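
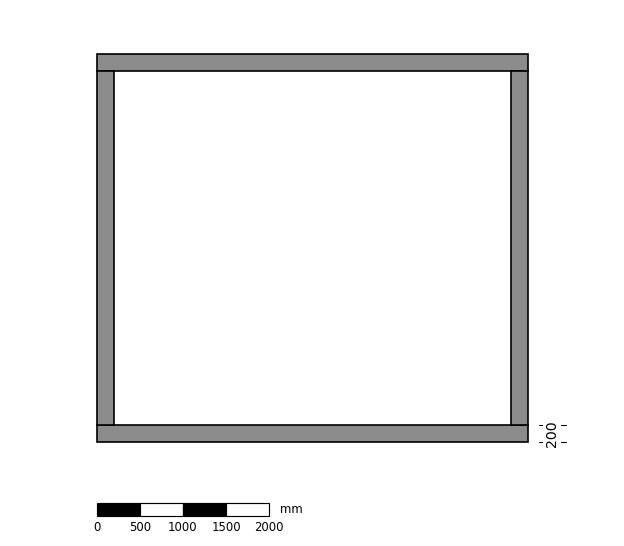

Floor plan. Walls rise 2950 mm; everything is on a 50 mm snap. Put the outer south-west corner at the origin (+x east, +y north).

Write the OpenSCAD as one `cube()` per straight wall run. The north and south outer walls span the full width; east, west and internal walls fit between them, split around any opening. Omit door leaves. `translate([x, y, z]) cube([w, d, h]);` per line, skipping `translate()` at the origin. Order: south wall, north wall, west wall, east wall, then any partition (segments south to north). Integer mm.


cube([5000, 200, 2950]);
translate([0, 4300, 0]) cube([5000, 200, 2950]);
translate([0, 200, 0]) cube([200, 4100, 2950]);
translate([4800, 200, 0]) cube([200, 4100, 2950]);


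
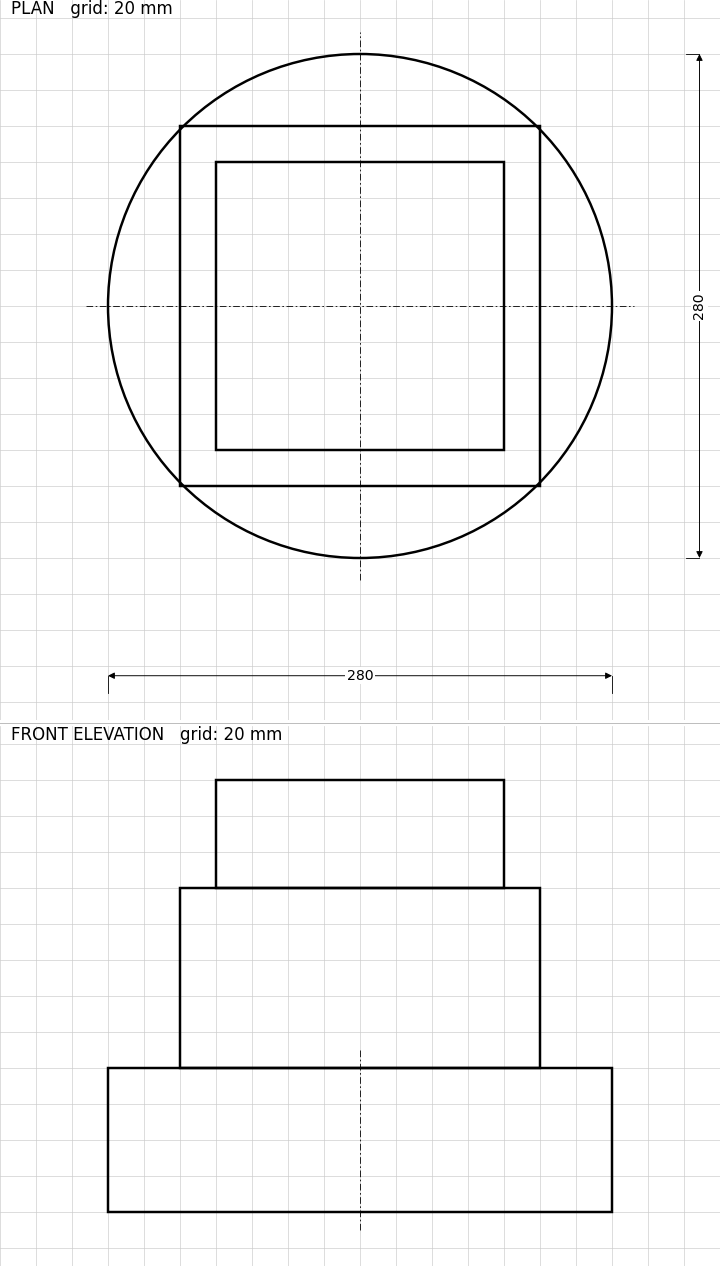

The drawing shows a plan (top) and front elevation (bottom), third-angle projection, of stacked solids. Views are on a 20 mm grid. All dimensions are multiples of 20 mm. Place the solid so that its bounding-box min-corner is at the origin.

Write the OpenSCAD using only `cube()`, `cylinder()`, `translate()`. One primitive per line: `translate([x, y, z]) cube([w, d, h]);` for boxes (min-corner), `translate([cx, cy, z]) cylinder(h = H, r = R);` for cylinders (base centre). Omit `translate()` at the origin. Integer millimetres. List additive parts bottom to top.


translate([140, 140, 0]) cylinder(h = 80, r = 140);
translate([40, 40, 80]) cube([200, 200, 100]);
translate([60, 60, 180]) cube([160, 160, 60]);


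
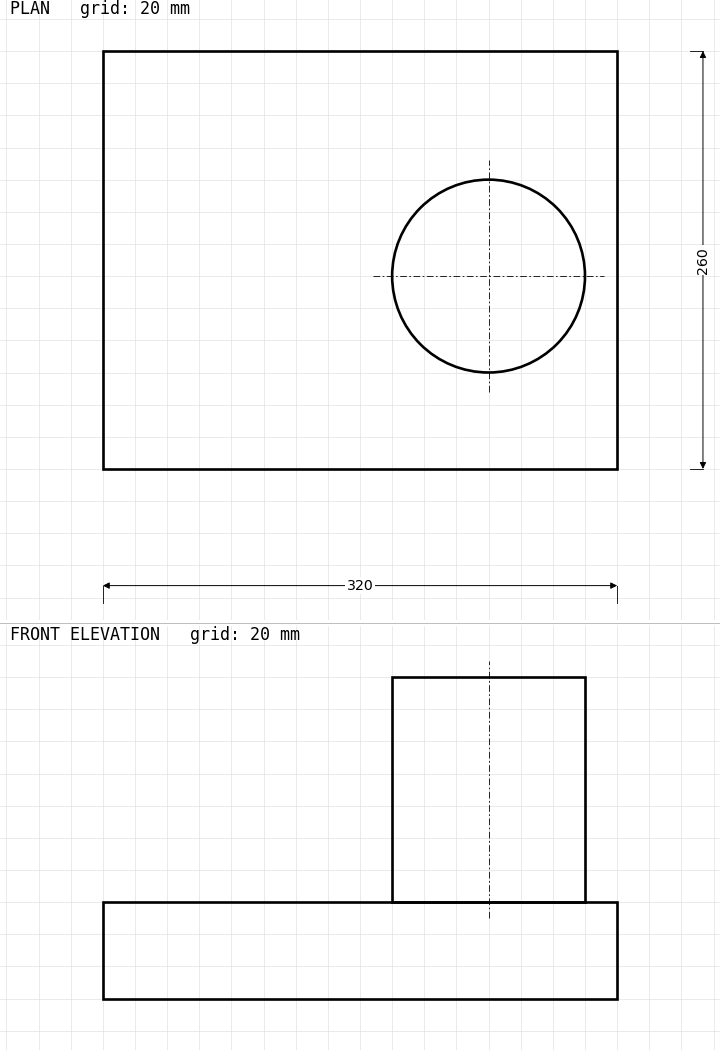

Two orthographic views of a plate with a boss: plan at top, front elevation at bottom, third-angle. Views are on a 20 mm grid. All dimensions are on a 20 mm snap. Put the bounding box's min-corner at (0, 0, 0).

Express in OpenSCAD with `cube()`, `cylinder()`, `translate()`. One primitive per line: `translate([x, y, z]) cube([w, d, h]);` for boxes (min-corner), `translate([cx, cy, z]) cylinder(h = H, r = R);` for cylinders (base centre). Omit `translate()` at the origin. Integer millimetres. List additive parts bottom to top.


cube([320, 260, 60]);
translate([240, 120, 60]) cylinder(h = 140, r = 60);


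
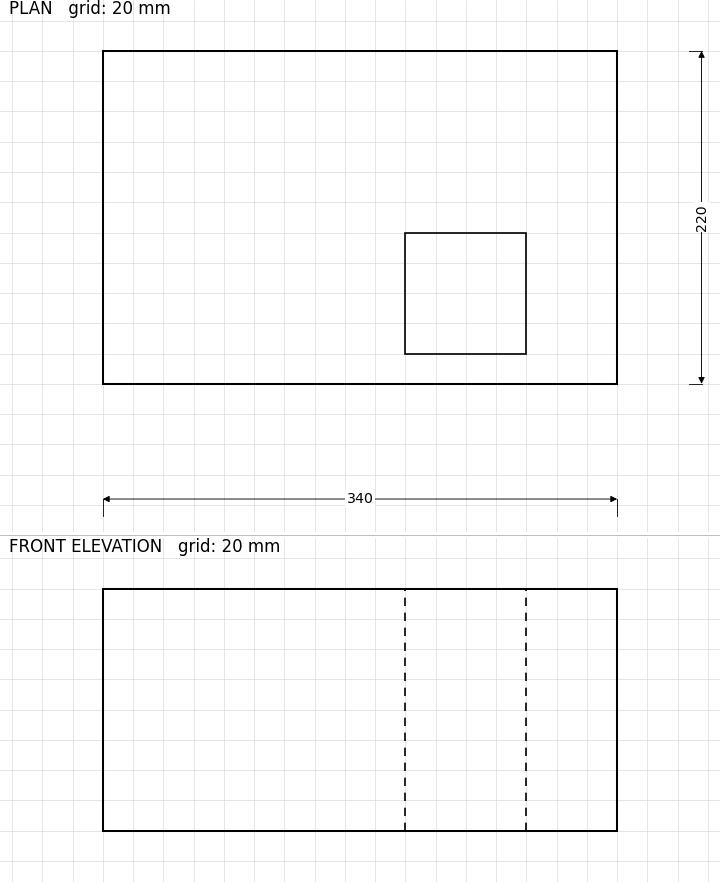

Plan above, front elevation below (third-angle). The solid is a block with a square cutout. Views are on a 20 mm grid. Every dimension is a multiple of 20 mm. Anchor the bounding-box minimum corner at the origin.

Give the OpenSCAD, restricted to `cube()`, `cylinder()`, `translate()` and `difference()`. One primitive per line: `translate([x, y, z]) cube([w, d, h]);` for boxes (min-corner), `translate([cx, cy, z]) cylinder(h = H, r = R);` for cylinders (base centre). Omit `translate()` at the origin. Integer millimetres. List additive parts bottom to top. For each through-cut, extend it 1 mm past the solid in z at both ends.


difference() {
  cube([340, 220, 160]);
  translate([200, 20, -1]) cube([80, 80, 162]);
}


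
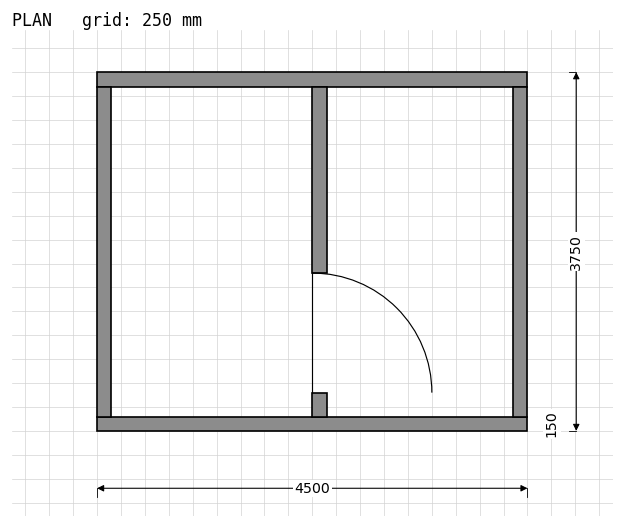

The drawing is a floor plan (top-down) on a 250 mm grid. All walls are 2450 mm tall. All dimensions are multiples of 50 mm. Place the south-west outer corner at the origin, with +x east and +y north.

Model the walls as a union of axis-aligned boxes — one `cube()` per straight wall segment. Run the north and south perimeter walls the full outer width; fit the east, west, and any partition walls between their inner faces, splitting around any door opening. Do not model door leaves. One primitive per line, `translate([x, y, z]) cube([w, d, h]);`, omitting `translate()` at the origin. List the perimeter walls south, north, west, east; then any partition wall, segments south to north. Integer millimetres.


cube([4500, 150, 2450]);
translate([0, 3600, 0]) cube([4500, 150, 2450]);
translate([0, 150, 0]) cube([150, 3450, 2450]);
translate([4350, 150, 0]) cube([150, 3450, 2450]);
translate([2250, 150, 0]) cube([150, 250, 2450]);
translate([2250, 1650, 0]) cube([150, 1950, 2450]);


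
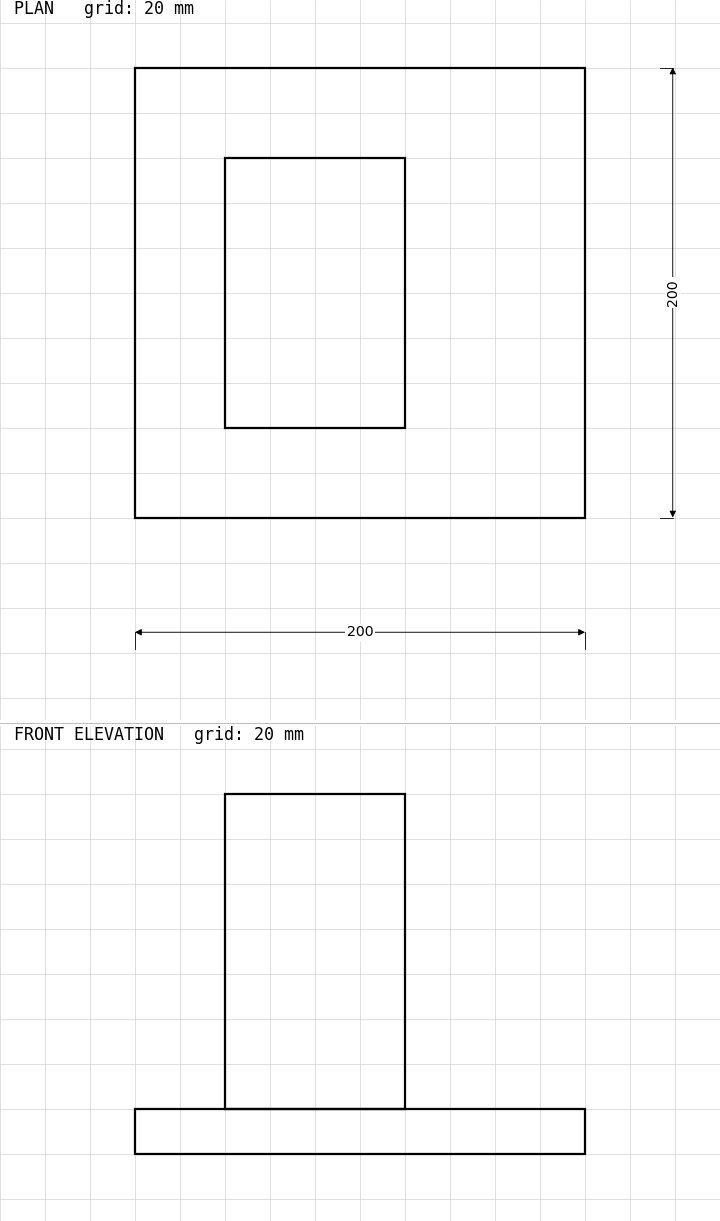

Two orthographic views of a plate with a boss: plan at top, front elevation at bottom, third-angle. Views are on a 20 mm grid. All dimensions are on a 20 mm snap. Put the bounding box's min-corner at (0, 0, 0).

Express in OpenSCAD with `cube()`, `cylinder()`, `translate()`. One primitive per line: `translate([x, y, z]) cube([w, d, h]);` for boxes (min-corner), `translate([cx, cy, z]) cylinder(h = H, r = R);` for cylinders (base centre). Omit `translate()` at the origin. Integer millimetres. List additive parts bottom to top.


cube([200, 200, 20]);
translate([40, 40, 20]) cube([80, 120, 140]);


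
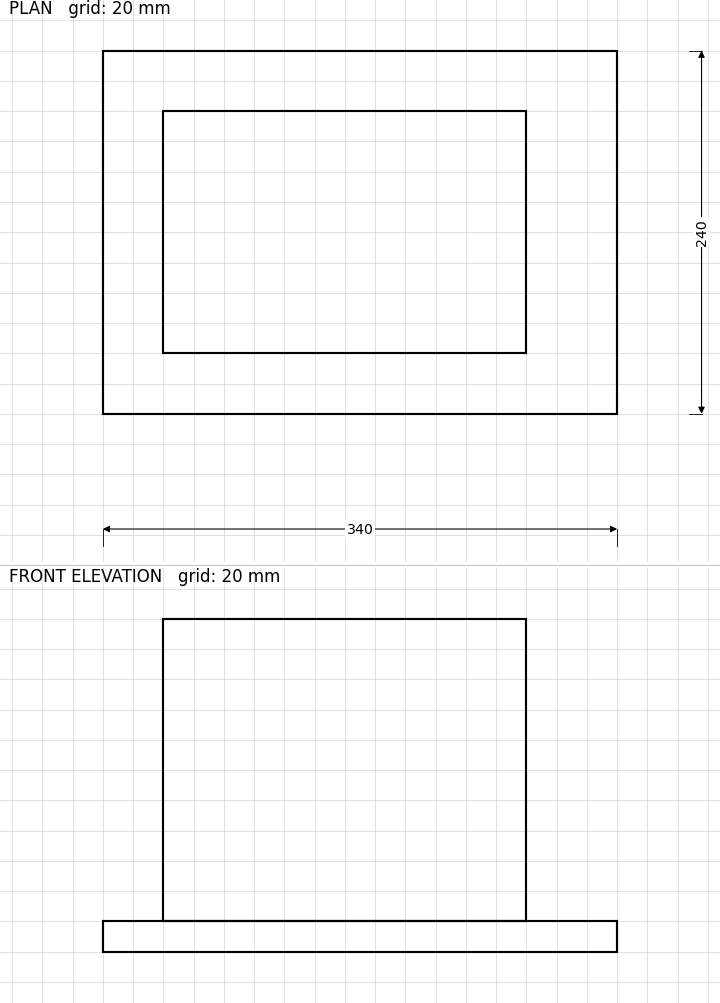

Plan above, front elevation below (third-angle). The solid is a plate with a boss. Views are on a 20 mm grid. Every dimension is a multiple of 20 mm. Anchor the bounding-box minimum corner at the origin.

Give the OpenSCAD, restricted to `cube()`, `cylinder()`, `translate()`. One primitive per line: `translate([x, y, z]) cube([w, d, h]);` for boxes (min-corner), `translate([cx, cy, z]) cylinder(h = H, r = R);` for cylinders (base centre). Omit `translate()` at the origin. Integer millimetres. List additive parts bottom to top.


cube([340, 240, 20]);
translate([40, 40, 20]) cube([240, 160, 200]);


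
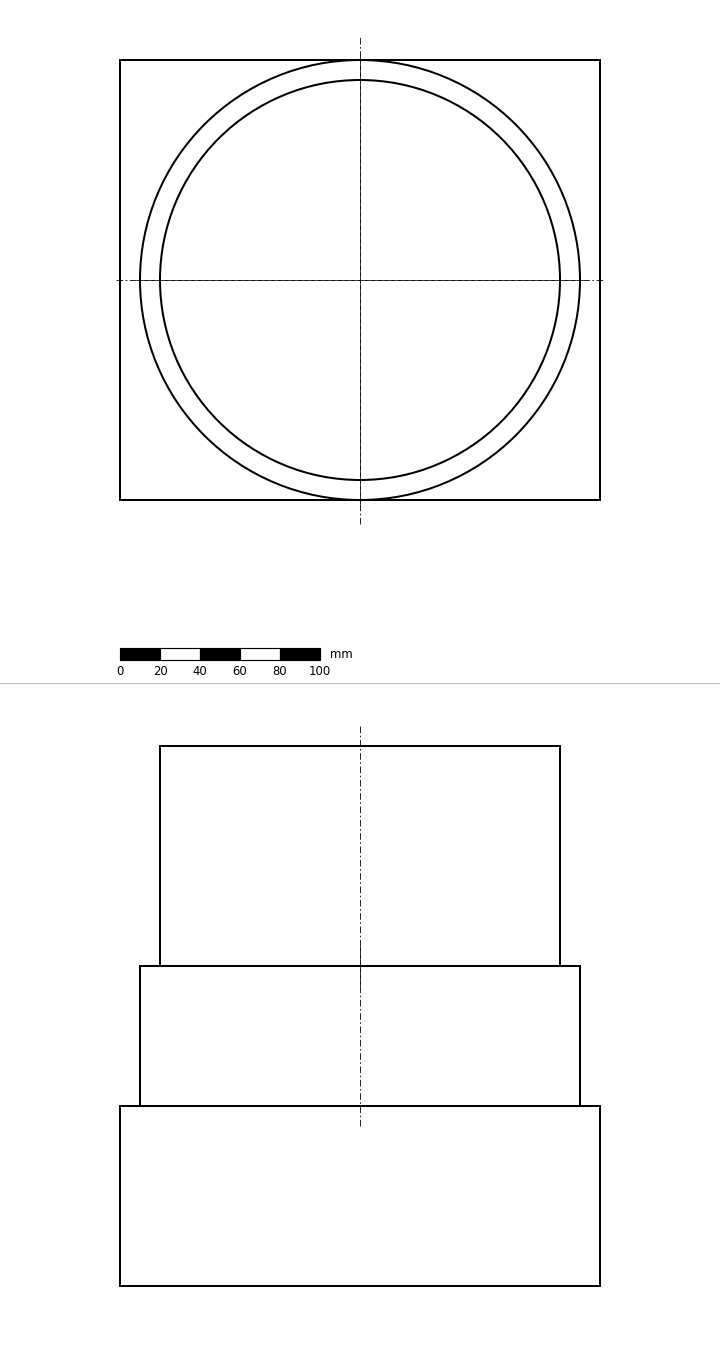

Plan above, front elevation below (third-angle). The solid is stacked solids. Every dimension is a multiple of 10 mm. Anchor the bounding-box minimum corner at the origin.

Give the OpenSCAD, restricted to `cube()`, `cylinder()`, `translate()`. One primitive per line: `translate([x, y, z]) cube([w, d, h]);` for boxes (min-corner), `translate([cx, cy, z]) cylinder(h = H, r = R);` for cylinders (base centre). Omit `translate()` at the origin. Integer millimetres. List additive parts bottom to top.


cube([240, 220, 90]);
translate([120, 110, 90]) cylinder(h = 70, r = 110);
translate([120, 110, 160]) cylinder(h = 110, r = 100);


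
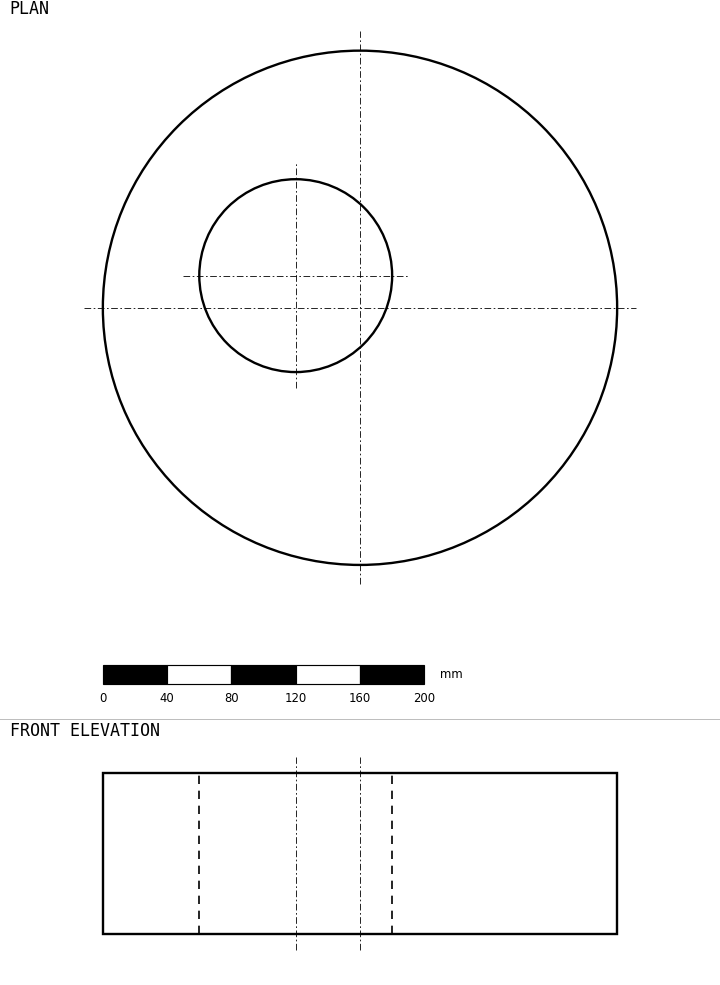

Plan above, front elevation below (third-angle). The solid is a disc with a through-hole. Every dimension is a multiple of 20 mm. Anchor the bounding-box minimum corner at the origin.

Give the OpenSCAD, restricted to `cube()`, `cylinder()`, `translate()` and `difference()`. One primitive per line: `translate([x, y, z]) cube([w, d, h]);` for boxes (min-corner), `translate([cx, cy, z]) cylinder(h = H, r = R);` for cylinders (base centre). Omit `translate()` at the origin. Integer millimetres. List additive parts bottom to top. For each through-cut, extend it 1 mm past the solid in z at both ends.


difference() {
  translate([160, 160, 0]) cylinder(h = 100, r = 160);
  translate([120, 180, -1]) cylinder(h = 102, r = 60);
}


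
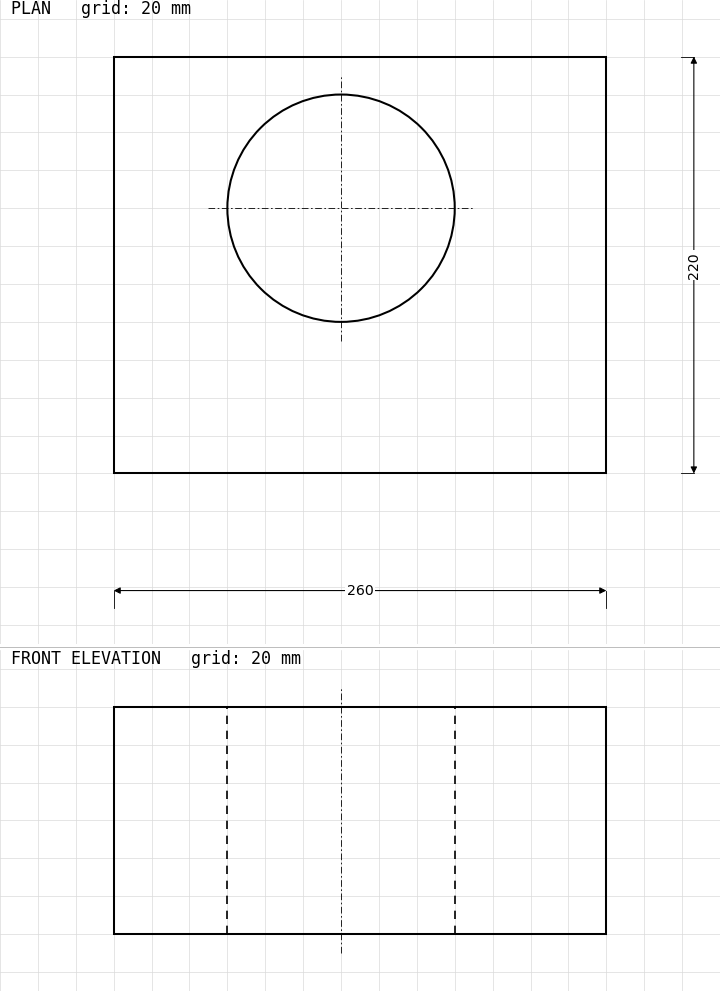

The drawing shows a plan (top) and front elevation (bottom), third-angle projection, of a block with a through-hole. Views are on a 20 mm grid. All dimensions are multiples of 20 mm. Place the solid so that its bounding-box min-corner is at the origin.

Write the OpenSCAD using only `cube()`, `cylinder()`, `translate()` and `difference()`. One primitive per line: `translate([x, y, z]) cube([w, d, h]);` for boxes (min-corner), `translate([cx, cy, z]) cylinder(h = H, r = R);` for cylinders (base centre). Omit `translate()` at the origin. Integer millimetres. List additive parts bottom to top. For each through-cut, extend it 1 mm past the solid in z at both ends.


difference() {
  cube([260, 220, 120]);
  translate([120, 140, -1]) cylinder(h = 122, r = 60);
}


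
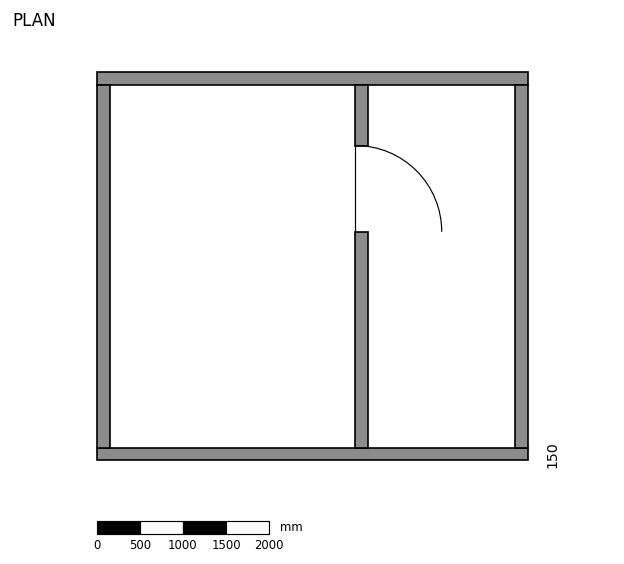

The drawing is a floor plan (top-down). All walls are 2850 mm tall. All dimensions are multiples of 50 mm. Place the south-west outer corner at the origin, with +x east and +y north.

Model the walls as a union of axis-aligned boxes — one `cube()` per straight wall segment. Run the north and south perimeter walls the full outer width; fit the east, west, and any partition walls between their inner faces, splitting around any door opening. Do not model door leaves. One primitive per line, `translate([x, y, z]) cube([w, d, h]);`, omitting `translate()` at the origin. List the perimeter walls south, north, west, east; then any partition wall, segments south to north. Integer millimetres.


cube([5000, 150, 2850]);
translate([0, 4350, 0]) cube([5000, 150, 2850]);
translate([0, 150, 0]) cube([150, 4200, 2850]);
translate([4850, 150, 0]) cube([150, 4200, 2850]);
translate([3000, 150, 0]) cube([150, 2500, 2850]);
translate([3000, 3650, 0]) cube([150, 700, 2850]);


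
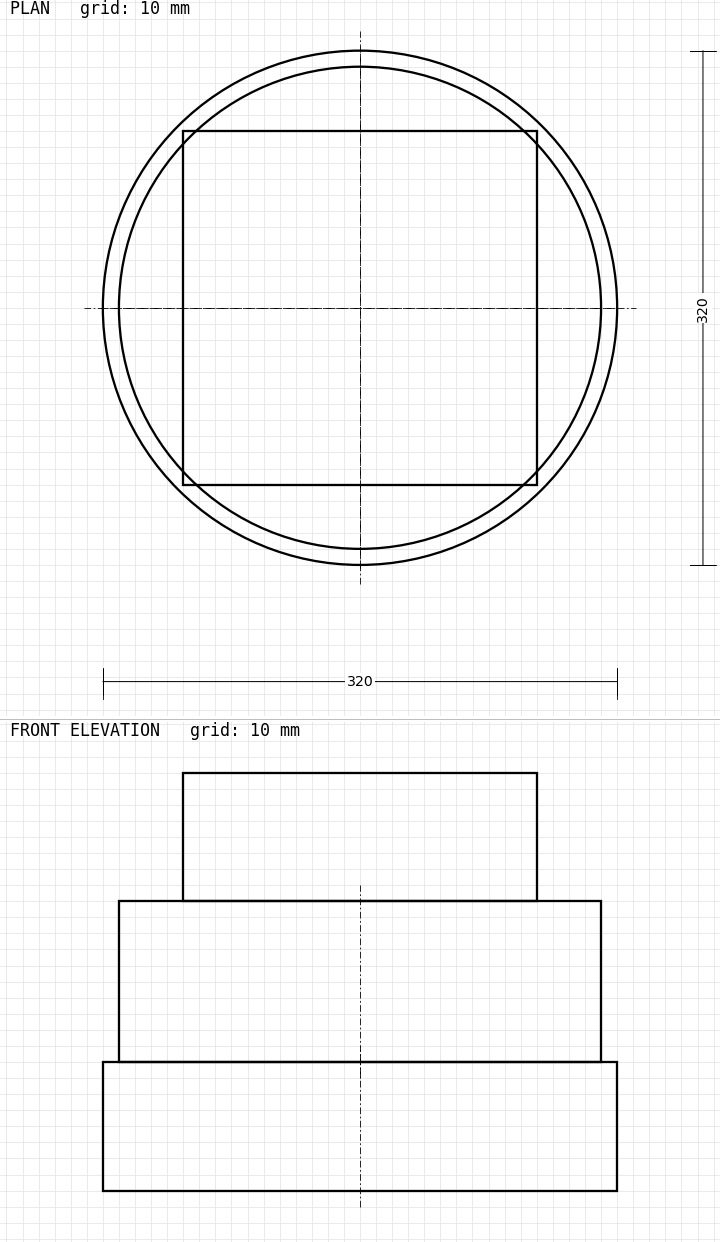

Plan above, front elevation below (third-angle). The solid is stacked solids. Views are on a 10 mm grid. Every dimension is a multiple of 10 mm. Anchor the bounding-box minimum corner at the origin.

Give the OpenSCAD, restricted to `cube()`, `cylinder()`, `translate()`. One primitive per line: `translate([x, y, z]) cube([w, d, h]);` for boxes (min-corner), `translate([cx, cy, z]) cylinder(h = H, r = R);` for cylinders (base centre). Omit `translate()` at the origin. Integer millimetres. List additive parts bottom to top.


translate([160, 160, 0]) cylinder(h = 80, r = 160);
translate([160, 160, 80]) cylinder(h = 100, r = 150);
translate([50, 50, 180]) cube([220, 220, 80]);


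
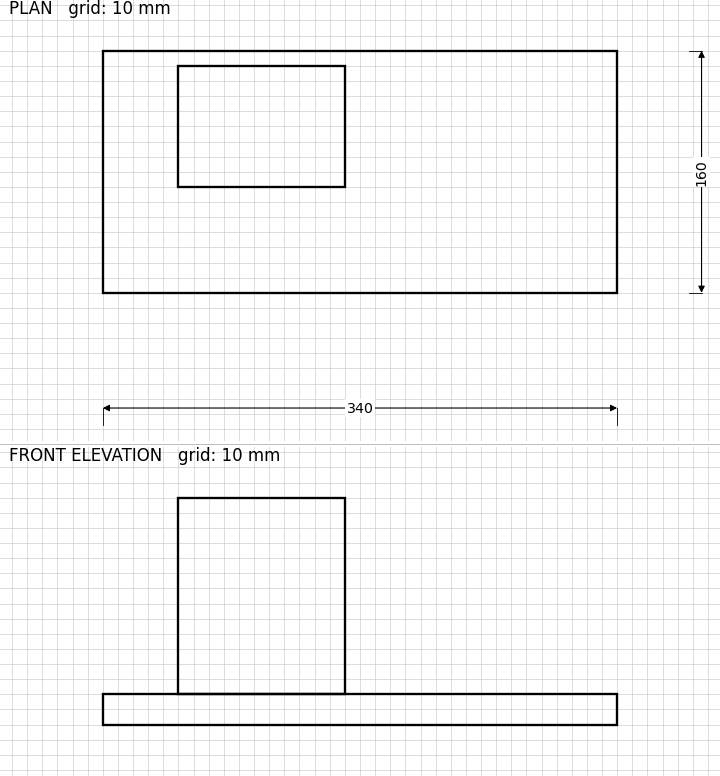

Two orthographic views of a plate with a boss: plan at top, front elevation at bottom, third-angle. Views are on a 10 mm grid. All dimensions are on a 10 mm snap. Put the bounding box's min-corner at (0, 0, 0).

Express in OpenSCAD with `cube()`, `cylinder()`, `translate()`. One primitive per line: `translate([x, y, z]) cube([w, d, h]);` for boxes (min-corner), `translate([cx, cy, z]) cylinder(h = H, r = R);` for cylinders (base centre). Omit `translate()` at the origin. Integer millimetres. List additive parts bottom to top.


cube([340, 160, 20]);
translate([50, 70, 20]) cube([110, 80, 130]);


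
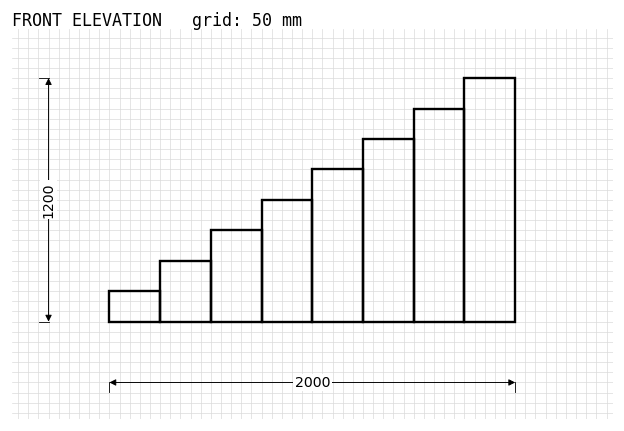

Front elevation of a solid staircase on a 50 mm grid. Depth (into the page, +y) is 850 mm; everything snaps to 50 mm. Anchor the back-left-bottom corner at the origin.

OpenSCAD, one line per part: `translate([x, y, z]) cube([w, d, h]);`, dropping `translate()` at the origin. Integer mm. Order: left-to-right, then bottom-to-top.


cube([250, 850, 150]);
translate([250, 0, 0]) cube([250, 850, 300]);
translate([500, 0, 0]) cube([250, 850, 450]);
translate([750, 0, 0]) cube([250, 850, 600]);
translate([1000, 0, 0]) cube([250, 850, 750]);
translate([1250, 0, 0]) cube([250, 850, 900]);
translate([1500, 0, 0]) cube([250, 850, 1050]);
translate([1750, 0, 0]) cube([250, 850, 1200]);


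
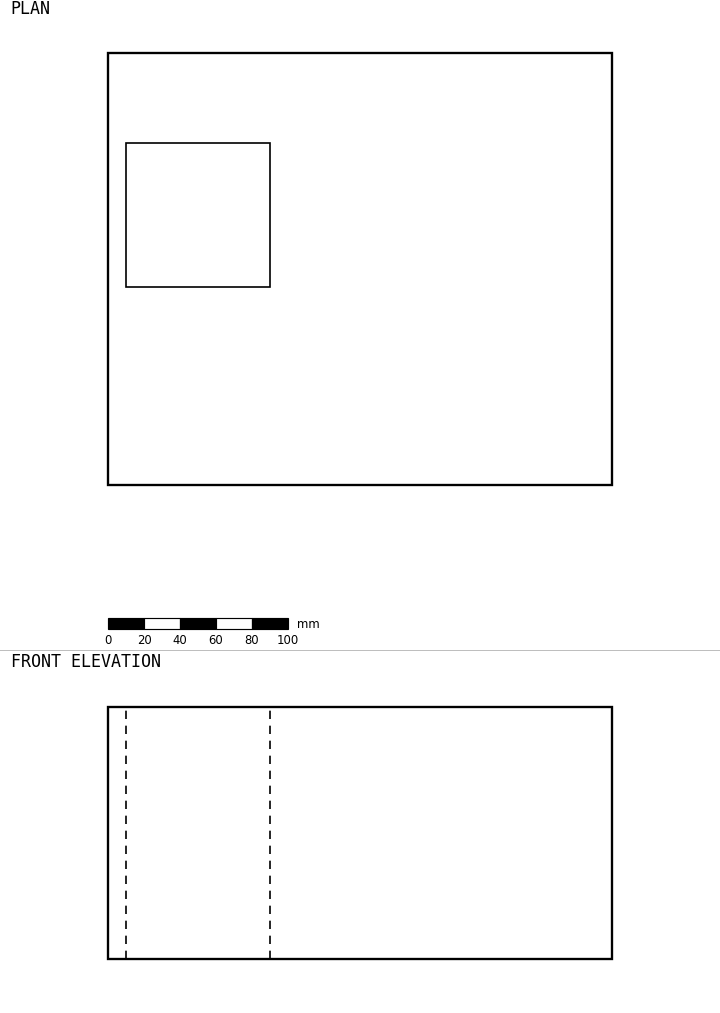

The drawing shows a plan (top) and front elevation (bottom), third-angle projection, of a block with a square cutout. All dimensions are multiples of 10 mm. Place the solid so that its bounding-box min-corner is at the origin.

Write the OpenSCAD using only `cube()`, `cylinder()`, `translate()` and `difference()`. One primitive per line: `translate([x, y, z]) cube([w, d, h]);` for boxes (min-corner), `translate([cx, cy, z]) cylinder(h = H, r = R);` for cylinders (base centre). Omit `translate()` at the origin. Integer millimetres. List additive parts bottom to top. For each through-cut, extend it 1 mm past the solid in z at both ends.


difference() {
  cube([280, 240, 140]);
  translate([10, 110, -1]) cube([80, 80, 142]);
}


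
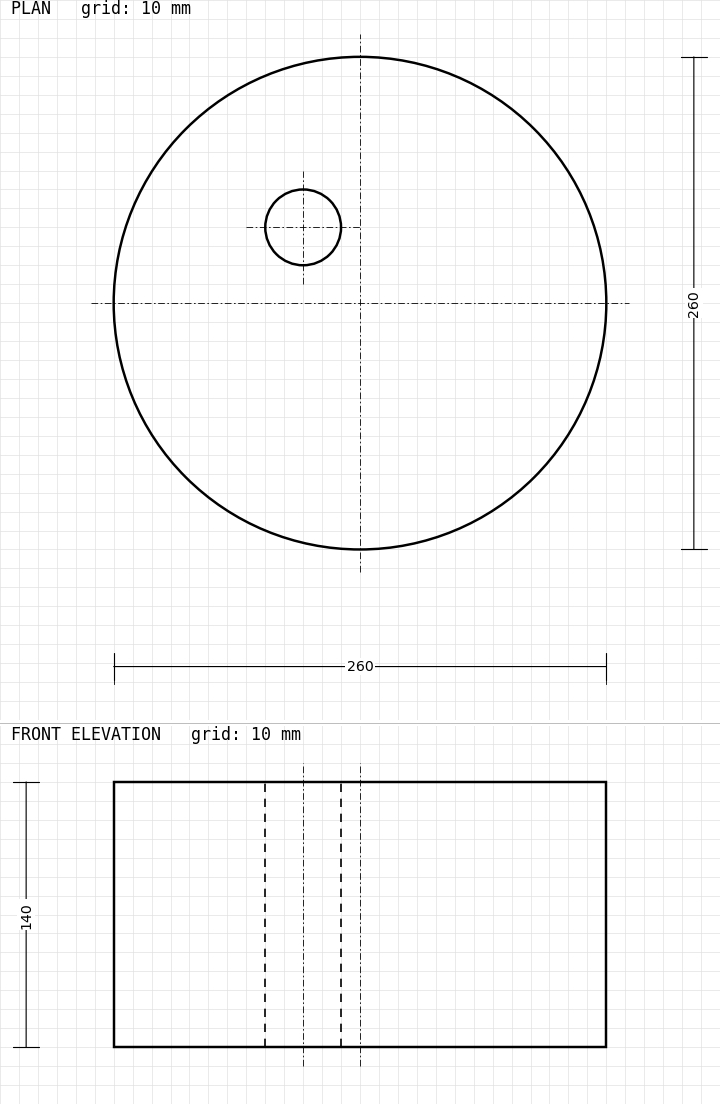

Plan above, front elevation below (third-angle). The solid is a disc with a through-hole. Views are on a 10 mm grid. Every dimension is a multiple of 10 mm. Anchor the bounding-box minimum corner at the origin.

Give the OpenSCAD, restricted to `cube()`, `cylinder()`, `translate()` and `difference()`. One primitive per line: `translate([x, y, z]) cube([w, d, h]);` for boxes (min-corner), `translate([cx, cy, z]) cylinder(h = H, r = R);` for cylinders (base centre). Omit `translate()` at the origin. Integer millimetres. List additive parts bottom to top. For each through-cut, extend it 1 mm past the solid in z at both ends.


difference() {
  translate([130, 130, 0]) cylinder(h = 140, r = 130);
  translate([100, 170, -1]) cylinder(h = 142, r = 20);
}


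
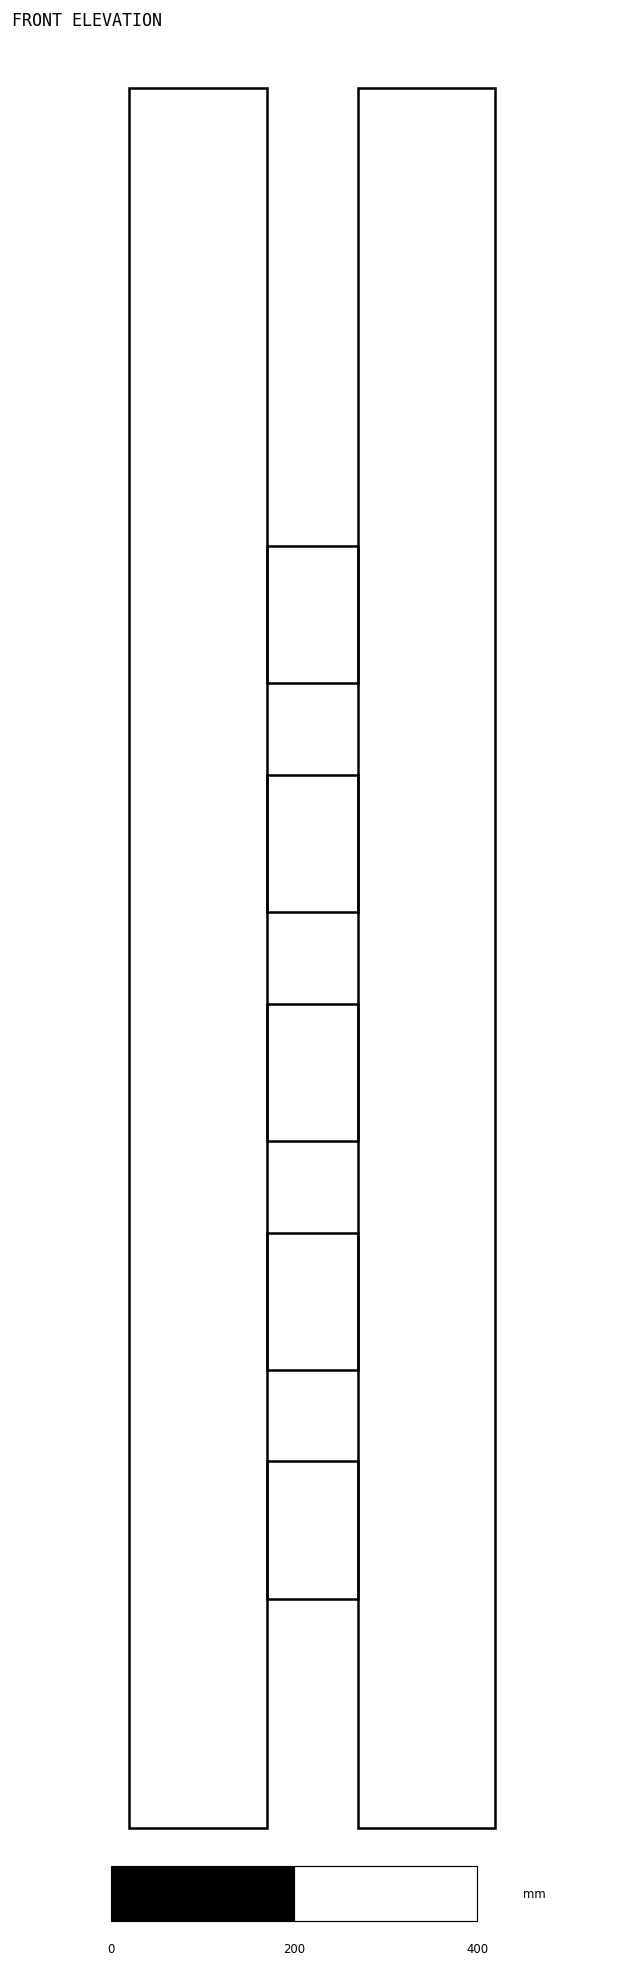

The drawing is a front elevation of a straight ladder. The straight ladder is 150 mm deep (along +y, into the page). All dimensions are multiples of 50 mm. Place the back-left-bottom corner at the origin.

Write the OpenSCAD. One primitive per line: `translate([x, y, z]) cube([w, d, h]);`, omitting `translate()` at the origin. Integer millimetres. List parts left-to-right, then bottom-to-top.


cube([150, 150, 1900]);
translate([150, 0, 250]) cube([100, 150, 150]);
translate([150, 0, 500]) cube([100, 150, 150]);
translate([150, 0, 750]) cube([100, 150, 150]);
translate([150, 0, 1000]) cube([100, 150, 150]);
translate([150, 0, 1250]) cube([100, 150, 150]);
translate([250, 0, 0]) cube([150, 150, 1900]);


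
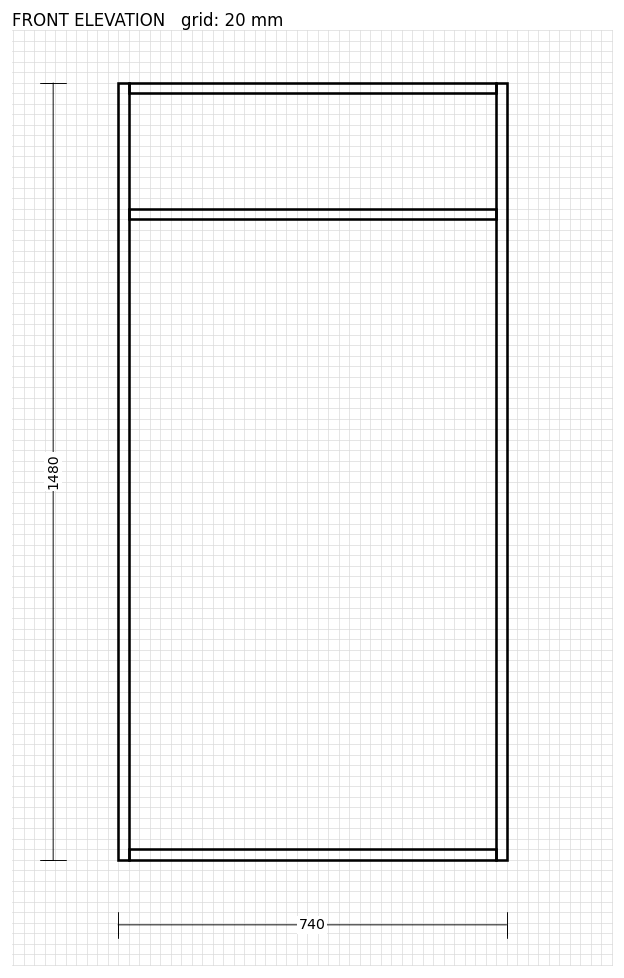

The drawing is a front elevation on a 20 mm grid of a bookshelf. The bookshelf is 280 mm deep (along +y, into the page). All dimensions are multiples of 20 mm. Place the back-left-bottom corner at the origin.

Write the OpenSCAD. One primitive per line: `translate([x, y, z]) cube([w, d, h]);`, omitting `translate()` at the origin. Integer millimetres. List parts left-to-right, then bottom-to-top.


cube([20, 280, 1480]);
translate([20, 0, 0]) cube([700, 280, 20]);
translate([20, 0, 1220]) cube([700, 280, 20]);
translate([20, 0, 1460]) cube([700, 280, 20]);
translate([720, 0, 0]) cube([20, 280, 1480]);


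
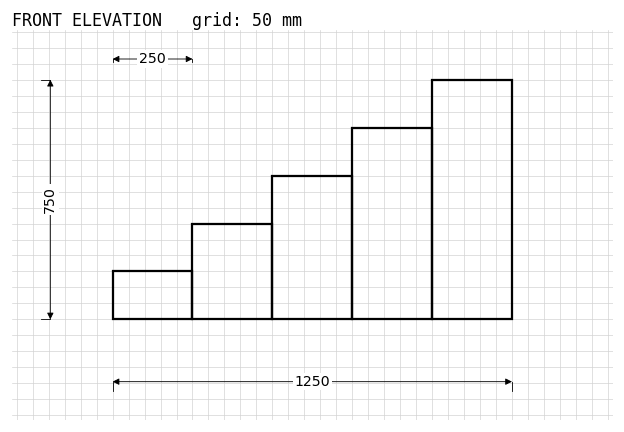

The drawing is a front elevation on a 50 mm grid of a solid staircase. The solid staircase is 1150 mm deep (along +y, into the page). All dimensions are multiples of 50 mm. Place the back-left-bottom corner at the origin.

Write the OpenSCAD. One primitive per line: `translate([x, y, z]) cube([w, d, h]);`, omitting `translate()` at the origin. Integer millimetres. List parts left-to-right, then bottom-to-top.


cube([250, 1150, 150]);
translate([250, 0, 0]) cube([250, 1150, 300]);
translate([500, 0, 0]) cube([250, 1150, 450]);
translate([750, 0, 0]) cube([250, 1150, 600]);
translate([1000, 0, 0]) cube([250, 1150, 750]);


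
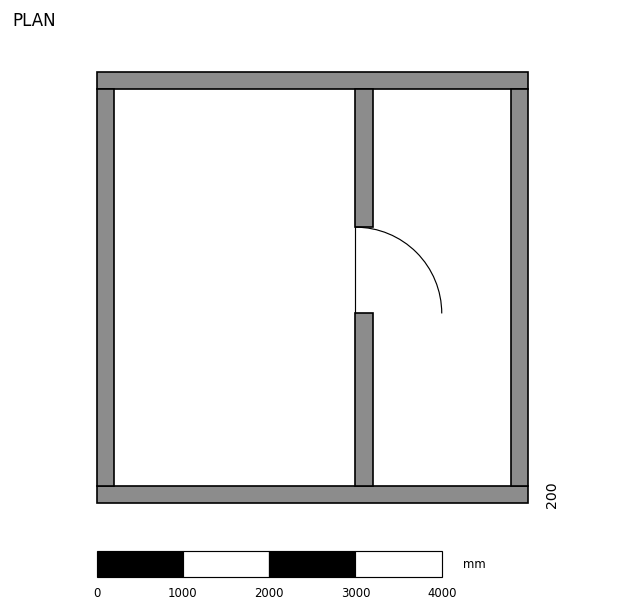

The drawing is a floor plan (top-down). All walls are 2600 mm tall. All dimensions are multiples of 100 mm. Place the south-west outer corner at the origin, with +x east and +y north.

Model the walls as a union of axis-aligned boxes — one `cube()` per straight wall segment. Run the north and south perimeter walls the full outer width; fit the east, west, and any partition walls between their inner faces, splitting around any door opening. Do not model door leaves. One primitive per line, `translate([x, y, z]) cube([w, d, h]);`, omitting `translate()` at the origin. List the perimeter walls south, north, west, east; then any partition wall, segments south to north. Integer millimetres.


cube([5000, 200, 2600]);
translate([0, 4800, 0]) cube([5000, 200, 2600]);
translate([0, 200, 0]) cube([200, 4600, 2600]);
translate([4800, 200, 0]) cube([200, 4600, 2600]);
translate([3000, 200, 0]) cube([200, 2000, 2600]);
translate([3000, 3200, 0]) cube([200, 1600, 2600]);


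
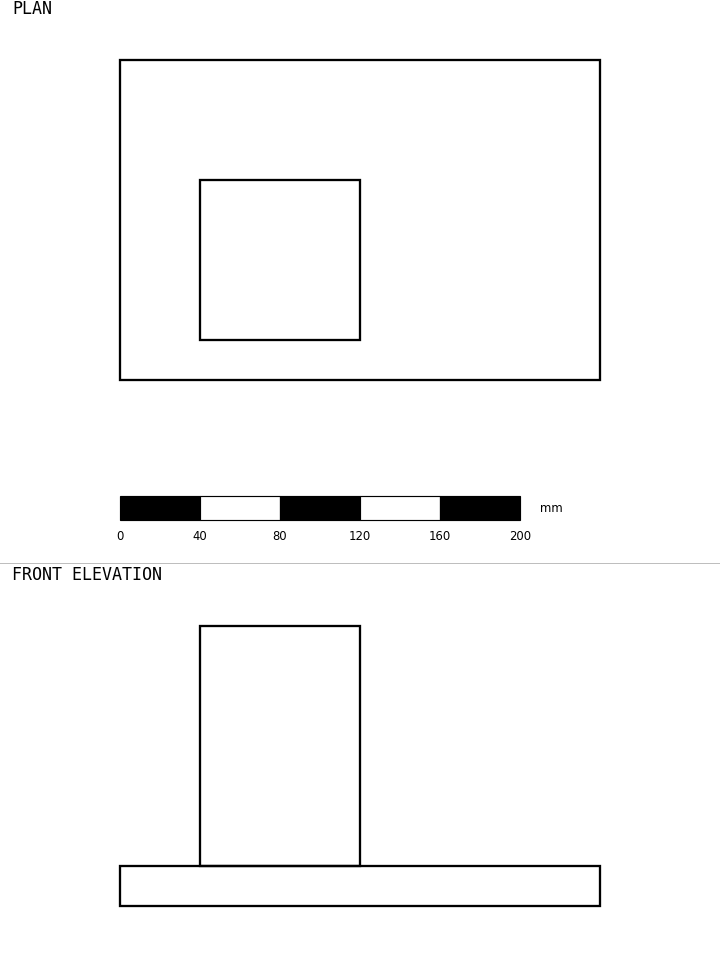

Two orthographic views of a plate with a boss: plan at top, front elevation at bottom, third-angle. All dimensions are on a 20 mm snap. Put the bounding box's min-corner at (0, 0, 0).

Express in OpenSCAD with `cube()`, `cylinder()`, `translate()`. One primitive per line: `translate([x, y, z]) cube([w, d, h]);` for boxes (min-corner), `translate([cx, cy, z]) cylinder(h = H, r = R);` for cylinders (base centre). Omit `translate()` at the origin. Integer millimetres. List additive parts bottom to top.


cube([240, 160, 20]);
translate([40, 20, 20]) cube([80, 80, 120]);


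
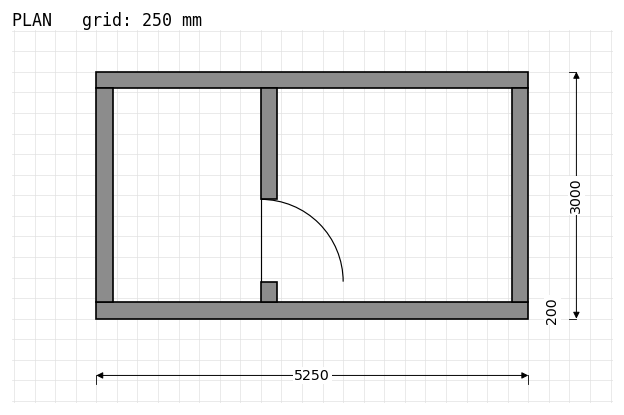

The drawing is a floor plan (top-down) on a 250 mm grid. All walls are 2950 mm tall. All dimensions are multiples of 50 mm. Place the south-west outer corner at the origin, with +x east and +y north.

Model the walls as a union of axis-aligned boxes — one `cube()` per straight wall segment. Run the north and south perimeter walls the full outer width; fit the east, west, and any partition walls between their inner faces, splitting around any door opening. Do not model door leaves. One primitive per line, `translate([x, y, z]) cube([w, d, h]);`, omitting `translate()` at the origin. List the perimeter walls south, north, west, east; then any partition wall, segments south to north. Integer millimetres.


cube([5250, 200, 2950]);
translate([0, 2800, 0]) cube([5250, 200, 2950]);
translate([0, 200, 0]) cube([200, 2600, 2950]);
translate([5050, 200, 0]) cube([200, 2600, 2950]);
translate([2000, 200, 0]) cube([200, 250, 2950]);
translate([2000, 1450, 0]) cube([200, 1350, 2950]);


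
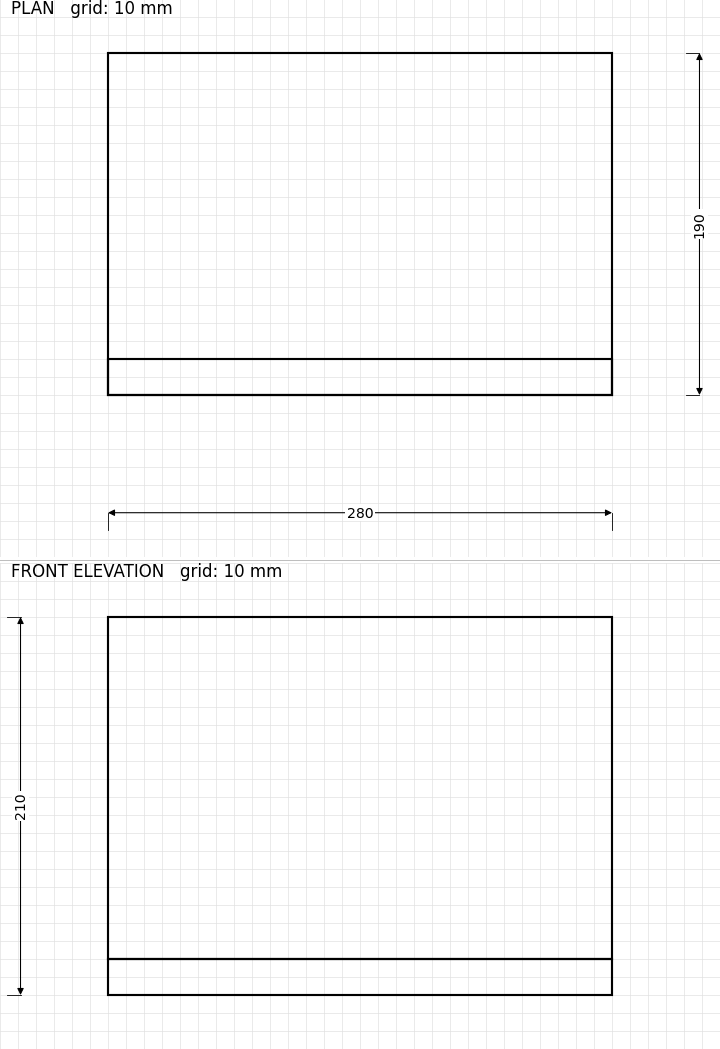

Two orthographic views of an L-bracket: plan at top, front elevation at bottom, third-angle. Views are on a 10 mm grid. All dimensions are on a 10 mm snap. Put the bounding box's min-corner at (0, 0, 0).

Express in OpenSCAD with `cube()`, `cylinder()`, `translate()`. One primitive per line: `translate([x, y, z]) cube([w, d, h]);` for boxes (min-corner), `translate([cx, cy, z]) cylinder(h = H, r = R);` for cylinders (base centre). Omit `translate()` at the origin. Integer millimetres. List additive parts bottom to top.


cube([280, 190, 20]);
translate([0, 0, 20]) cube([280, 20, 190]);


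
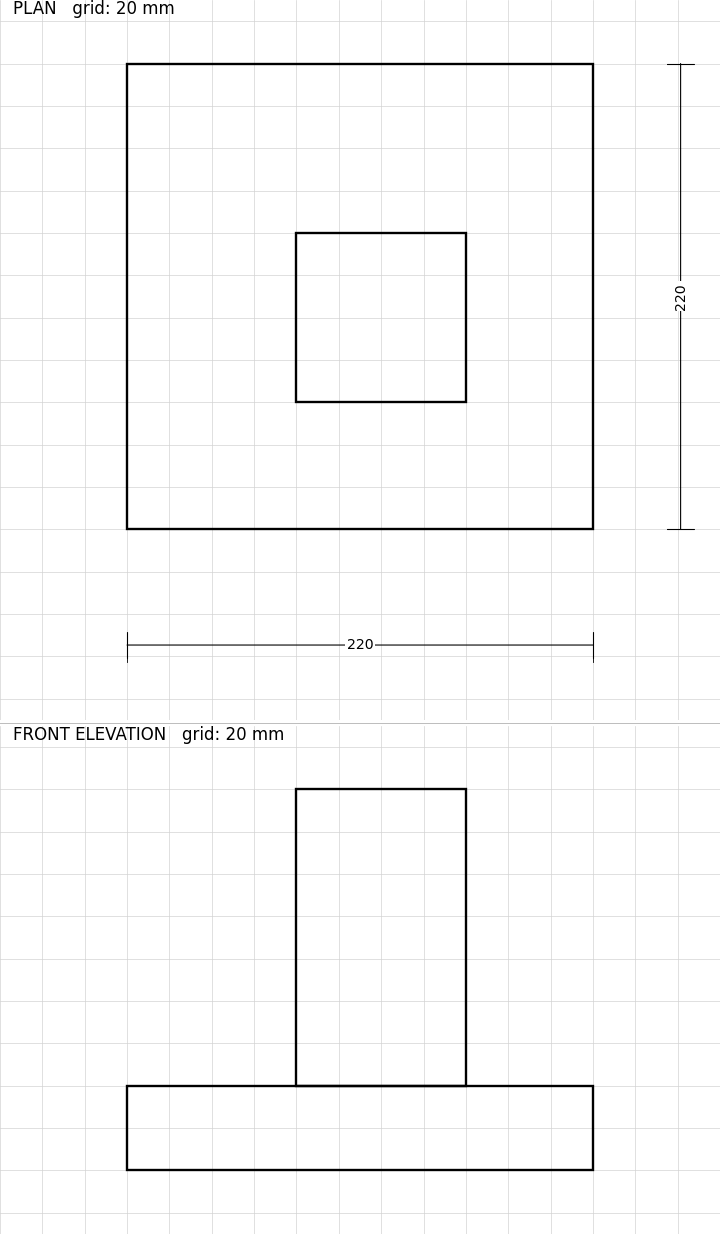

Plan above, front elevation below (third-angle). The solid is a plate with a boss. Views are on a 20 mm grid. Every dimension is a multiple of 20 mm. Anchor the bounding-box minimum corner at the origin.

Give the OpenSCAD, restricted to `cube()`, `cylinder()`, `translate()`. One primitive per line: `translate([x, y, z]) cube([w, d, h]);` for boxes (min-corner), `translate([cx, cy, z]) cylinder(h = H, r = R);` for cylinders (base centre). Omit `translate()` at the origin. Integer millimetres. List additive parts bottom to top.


cube([220, 220, 40]);
translate([80, 60, 40]) cube([80, 80, 140]);


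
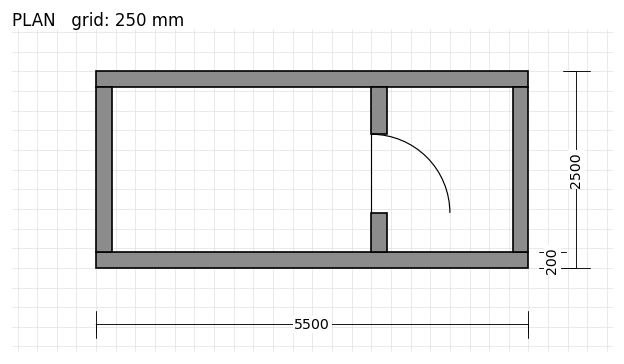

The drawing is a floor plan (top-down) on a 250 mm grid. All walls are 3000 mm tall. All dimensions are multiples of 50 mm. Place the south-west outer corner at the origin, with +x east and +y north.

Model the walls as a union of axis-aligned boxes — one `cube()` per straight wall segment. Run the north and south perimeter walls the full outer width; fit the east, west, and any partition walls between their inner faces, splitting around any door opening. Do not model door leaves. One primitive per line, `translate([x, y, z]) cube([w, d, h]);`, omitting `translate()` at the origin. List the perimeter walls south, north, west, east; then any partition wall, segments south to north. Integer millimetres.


cube([5500, 200, 3000]);
translate([0, 2300, 0]) cube([5500, 200, 3000]);
translate([0, 200, 0]) cube([200, 2100, 3000]);
translate([5300, 200, 0]) cube([200, 2100, 3000]);
translate([3500, 200, 0]) cube([200, 500, 3000]);
translate([3500, 1700, 0]) cube([200, 600, 3000]);


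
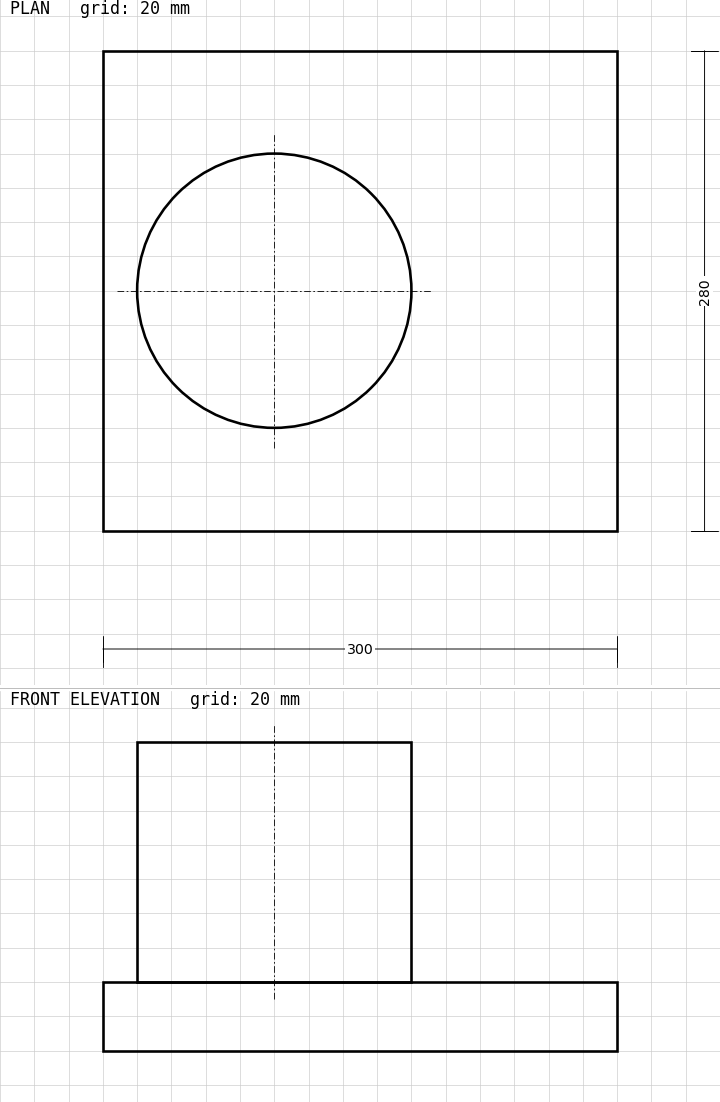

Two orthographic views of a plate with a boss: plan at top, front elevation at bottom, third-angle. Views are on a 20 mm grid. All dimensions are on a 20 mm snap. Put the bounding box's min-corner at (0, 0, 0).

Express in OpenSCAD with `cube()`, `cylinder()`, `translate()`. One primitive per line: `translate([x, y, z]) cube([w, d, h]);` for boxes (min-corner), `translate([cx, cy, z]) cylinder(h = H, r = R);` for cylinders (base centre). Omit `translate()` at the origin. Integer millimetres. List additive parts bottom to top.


cube([300, 280, 40]);
translate([100, 140, 40]) cylinder(h = 140, r = 80);


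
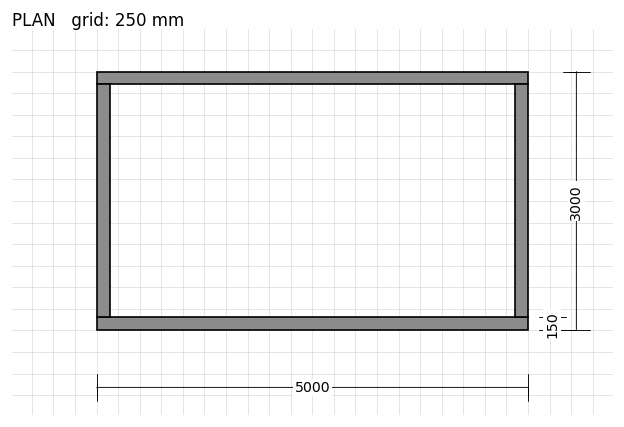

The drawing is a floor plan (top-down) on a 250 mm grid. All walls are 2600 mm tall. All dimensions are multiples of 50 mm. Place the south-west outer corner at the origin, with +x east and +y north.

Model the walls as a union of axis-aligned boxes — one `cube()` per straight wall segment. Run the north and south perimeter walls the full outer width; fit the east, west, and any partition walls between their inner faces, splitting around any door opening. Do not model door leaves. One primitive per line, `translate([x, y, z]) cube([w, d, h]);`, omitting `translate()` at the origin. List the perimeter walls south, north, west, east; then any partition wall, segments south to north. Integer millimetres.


cube([5000, 150, 2600]);
translate([0, 2850, 0]) cube([5000, 150, 2600]);
translate([0, 150, 0]) cube([150, 2700, 2600]);
translate([4850, 150, 0]) cube([150, 2700, 2600]);


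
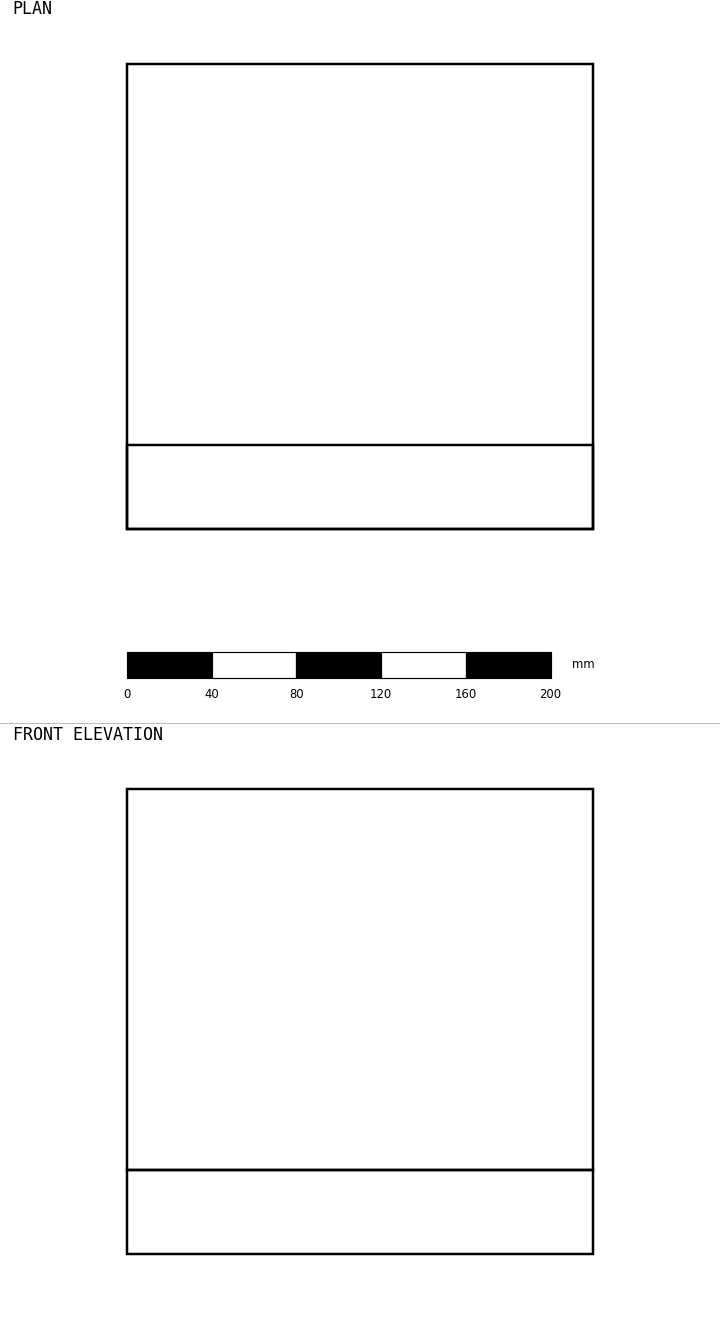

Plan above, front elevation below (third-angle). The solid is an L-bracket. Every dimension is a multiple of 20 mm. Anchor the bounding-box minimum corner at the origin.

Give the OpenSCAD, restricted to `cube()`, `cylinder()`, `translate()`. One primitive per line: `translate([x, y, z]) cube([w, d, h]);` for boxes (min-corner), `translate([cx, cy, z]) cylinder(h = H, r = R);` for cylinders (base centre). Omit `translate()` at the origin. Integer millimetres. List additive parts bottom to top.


cube([220, 220, 40]);
translate([0, 0, 40]) cube([220, 40, 180]);


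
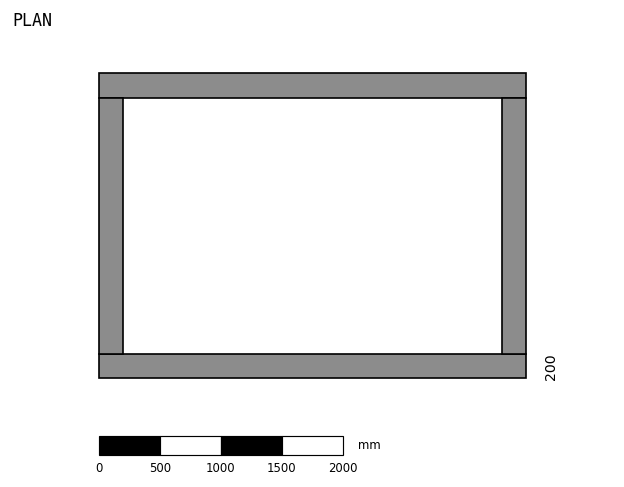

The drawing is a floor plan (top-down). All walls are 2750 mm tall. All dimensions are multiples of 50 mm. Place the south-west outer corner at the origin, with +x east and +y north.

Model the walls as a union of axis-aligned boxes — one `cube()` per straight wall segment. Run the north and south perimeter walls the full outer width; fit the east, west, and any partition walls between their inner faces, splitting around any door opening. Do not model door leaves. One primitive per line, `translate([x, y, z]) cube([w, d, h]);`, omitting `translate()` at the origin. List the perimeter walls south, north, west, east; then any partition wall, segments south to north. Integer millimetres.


cube([3500, 200, 2750]);
translate([0, 2300, 0]) cube([3500, 200, 2750]);
translate([0, 200, 0]) cube([200, 2100, 2750]);
translate([3300, 200, 0]) cube([200, 2100, 2750]);


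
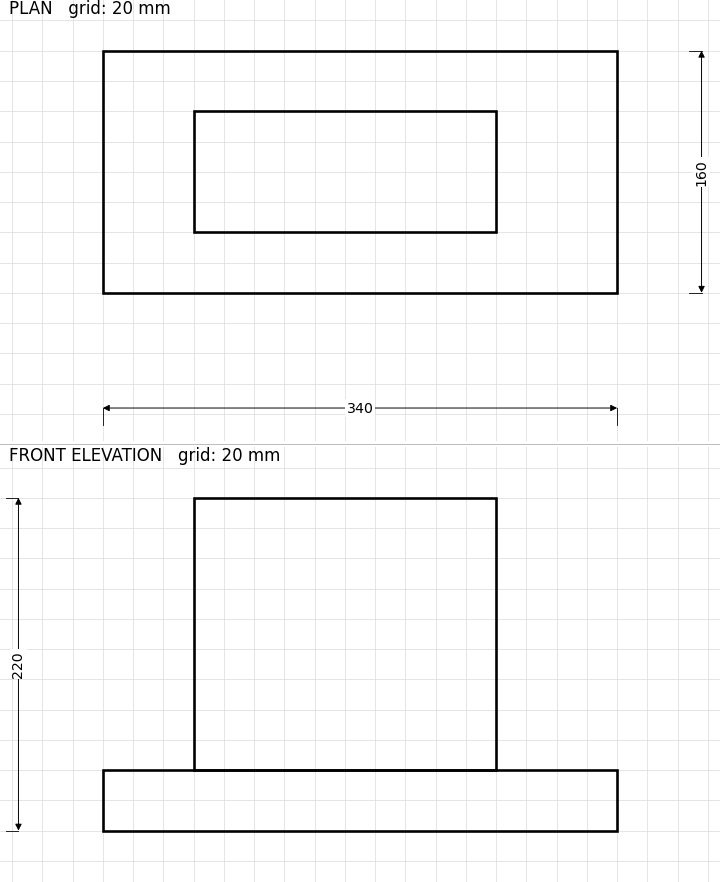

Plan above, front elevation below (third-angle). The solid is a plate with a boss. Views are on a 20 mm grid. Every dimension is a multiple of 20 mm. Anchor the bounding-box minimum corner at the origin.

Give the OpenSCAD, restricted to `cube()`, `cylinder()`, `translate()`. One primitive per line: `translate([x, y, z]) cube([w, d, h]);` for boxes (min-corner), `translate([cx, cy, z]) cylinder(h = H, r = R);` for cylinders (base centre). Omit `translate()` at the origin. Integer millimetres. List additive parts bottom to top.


cube([340, 160, 40]);
translate([60, 40, 40]) cube([200, 80, 180]);


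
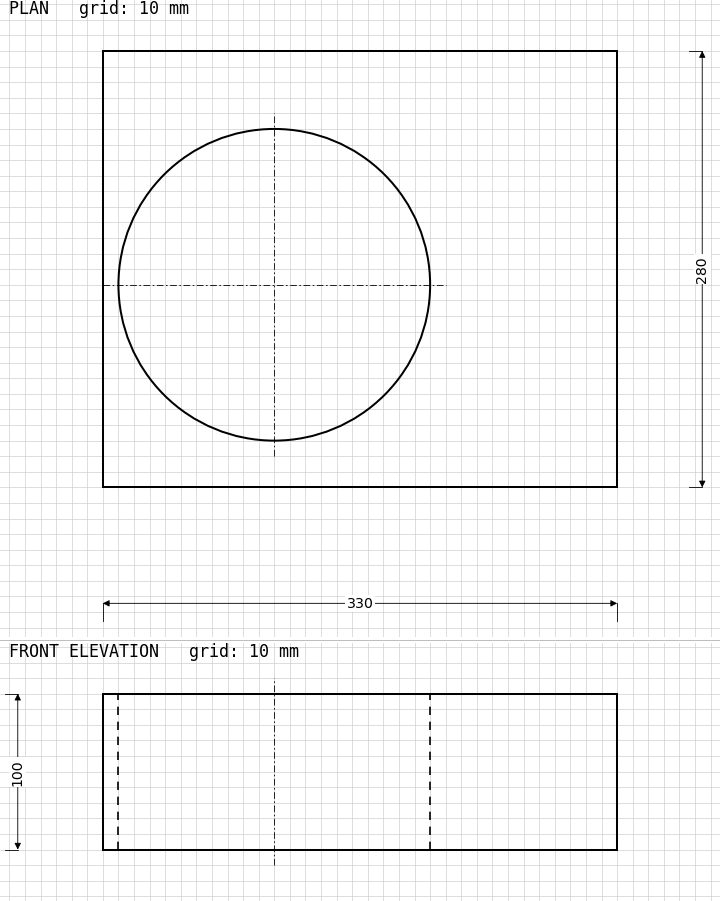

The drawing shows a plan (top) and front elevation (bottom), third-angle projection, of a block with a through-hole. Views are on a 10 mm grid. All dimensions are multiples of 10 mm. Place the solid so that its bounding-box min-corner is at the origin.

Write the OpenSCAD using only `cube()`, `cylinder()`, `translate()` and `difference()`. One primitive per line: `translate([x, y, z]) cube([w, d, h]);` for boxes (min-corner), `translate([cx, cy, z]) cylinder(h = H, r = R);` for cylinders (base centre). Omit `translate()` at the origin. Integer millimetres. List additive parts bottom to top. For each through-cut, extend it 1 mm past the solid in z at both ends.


difference() {
  cube([330, 280, 100]);
  translate([110, 130, -1]) cylinder(h = 102, r = 100);
}


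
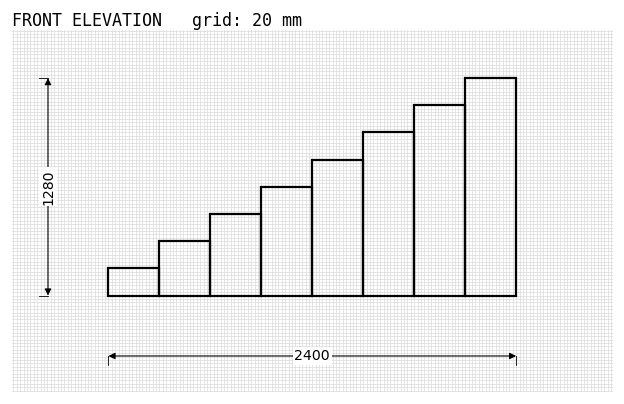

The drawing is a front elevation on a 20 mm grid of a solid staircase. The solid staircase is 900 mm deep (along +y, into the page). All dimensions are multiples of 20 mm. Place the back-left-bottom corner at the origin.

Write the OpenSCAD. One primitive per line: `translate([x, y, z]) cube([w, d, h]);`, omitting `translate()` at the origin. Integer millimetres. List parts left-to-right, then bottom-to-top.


cube([300, 900, 160]);
translate([300, 0, 0]) cube([300, 900, 320]);
translate([600, 0, 0]) cube([300, 900, 480]);
translate([900, 0, 0]) cube([300, 900, 640]);
translate([1200, 0, 0]) cube([300, 900, 800]);
translate([1500, 0, 0]) cube([300, 900, 960]);
translate([1800, 0, 0]) cube([300, 900, 1120]);
translate([2100, 0, 0]) cube([300, 900, 1280]);


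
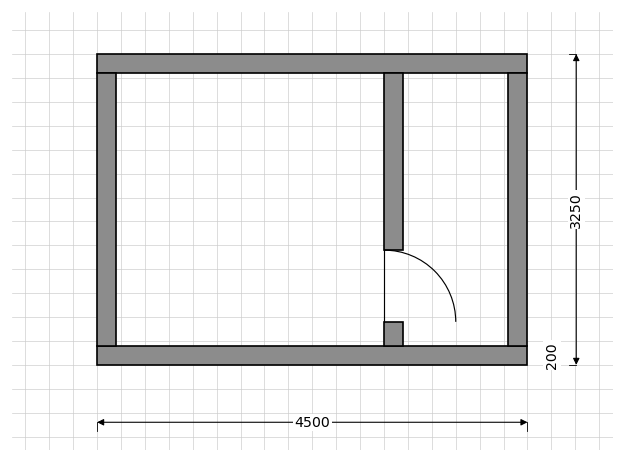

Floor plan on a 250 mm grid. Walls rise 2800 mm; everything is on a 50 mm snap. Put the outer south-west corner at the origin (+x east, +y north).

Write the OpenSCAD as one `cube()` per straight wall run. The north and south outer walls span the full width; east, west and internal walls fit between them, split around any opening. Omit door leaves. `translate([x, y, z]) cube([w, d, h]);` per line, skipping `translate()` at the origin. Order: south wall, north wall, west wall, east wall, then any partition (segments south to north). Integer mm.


cube([4500, 200, 2800]);
translate([0, 3050, 0]) cube([4500, 200, 2800]);
translate([0, 200, 0]) cube([200, 2850, 2800]);
translate([4300, 200, 0]) cube([200, 2850, 2800]);
translate([3000, 200, 0]) cube([200, 250, 2800]);
translate([3000, 1200, 0]) cube([200, 1850, 2800]);


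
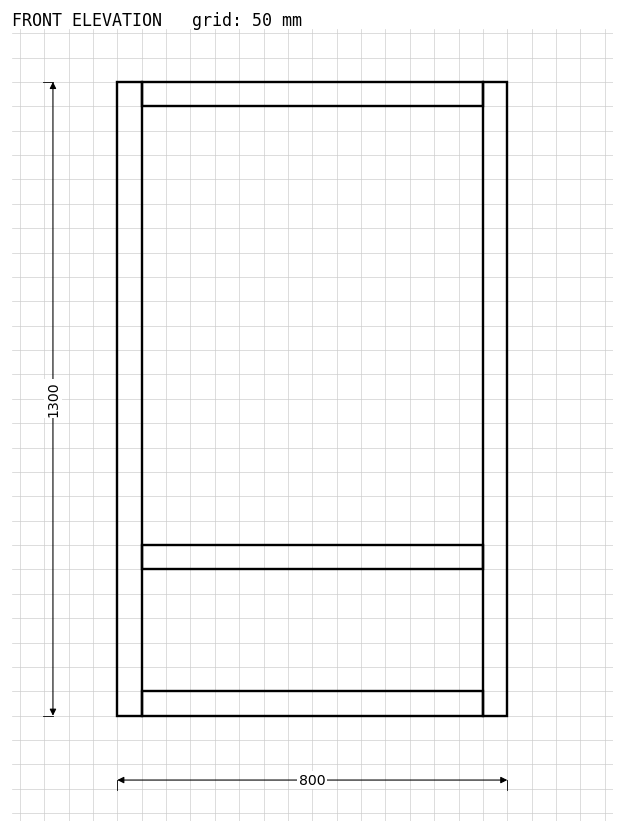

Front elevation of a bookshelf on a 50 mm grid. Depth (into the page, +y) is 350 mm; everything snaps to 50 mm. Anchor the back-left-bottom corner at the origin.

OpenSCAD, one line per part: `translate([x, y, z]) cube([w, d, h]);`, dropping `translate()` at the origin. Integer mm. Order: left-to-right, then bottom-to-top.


cube([50, 350, 1300]);
translate([50, 0, 0]) cube([700, 350, 50]);
translate([50, 0, 300]) cube([700, 350, 50]);
translate([50, 0, 1250]) cube([700, 350, 50]);
translate([750, 0, 0]) cube([50, 350, 1300]);


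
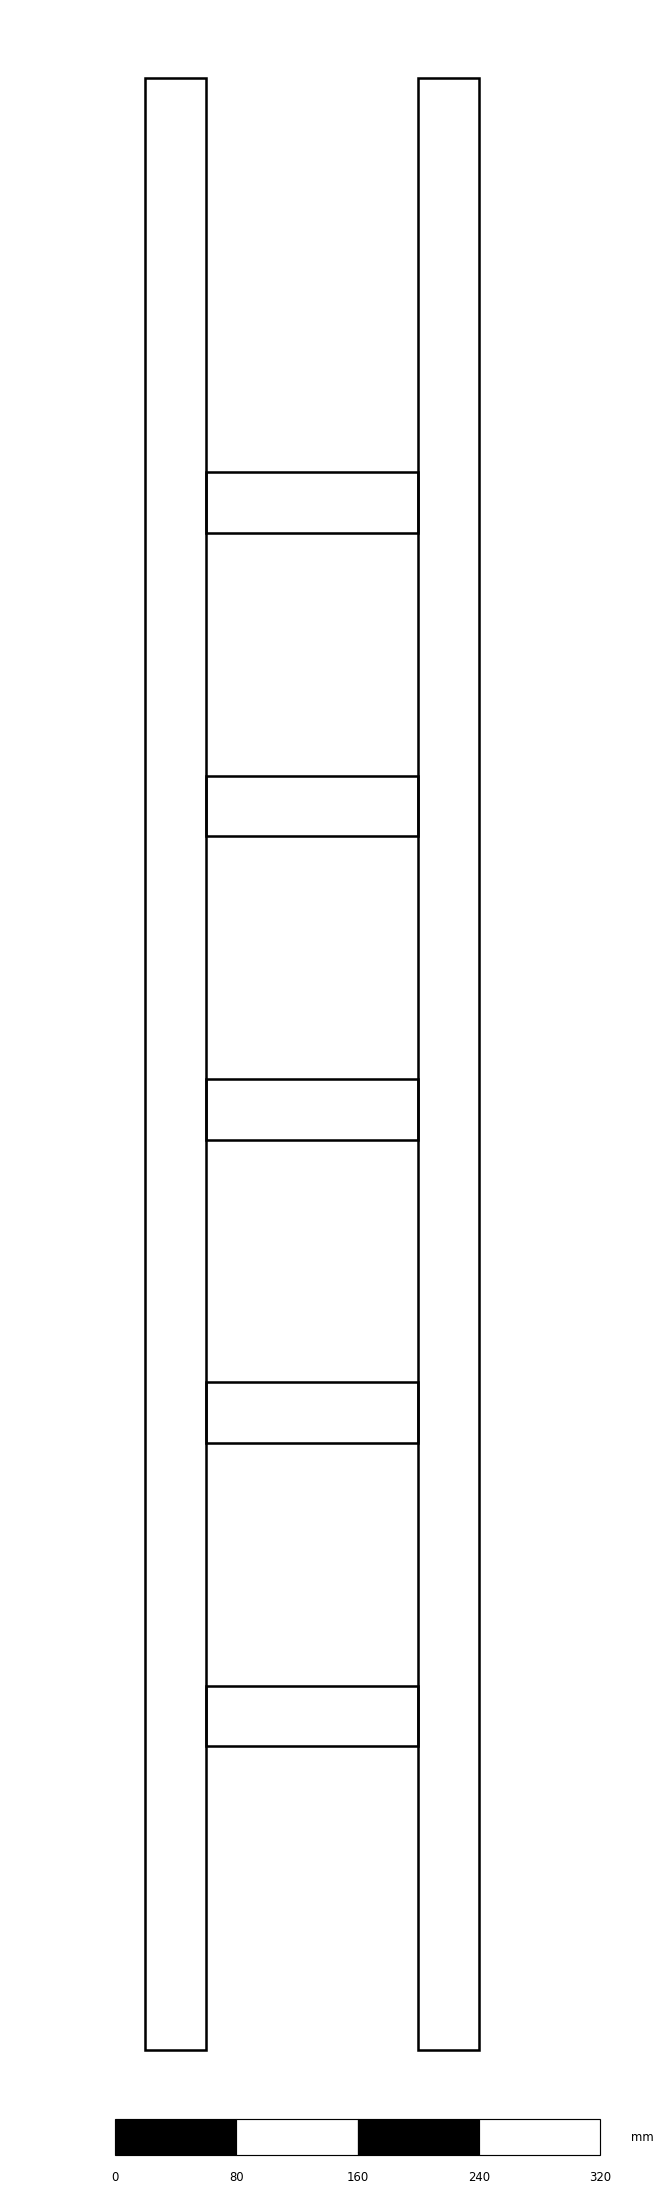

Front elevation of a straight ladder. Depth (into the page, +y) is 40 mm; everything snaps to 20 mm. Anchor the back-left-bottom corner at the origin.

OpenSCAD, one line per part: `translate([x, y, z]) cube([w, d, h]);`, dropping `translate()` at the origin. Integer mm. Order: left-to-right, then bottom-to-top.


cube([40, 40, 1300]);
translate([40, 0, 200]) cube([140, 40, 40]);
translate([40, 0, 400]) cube([140, 40, 40]);
translate([40, 0, 600]) cube([140, 40, 40]);
translate([40, 0, 800]) cube([140, 40, 40]);
translate([40, 0, 1000]) cube([140, 40, 40]);
translate([180, 0, 0]) cube([40, 40, 1300]);
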